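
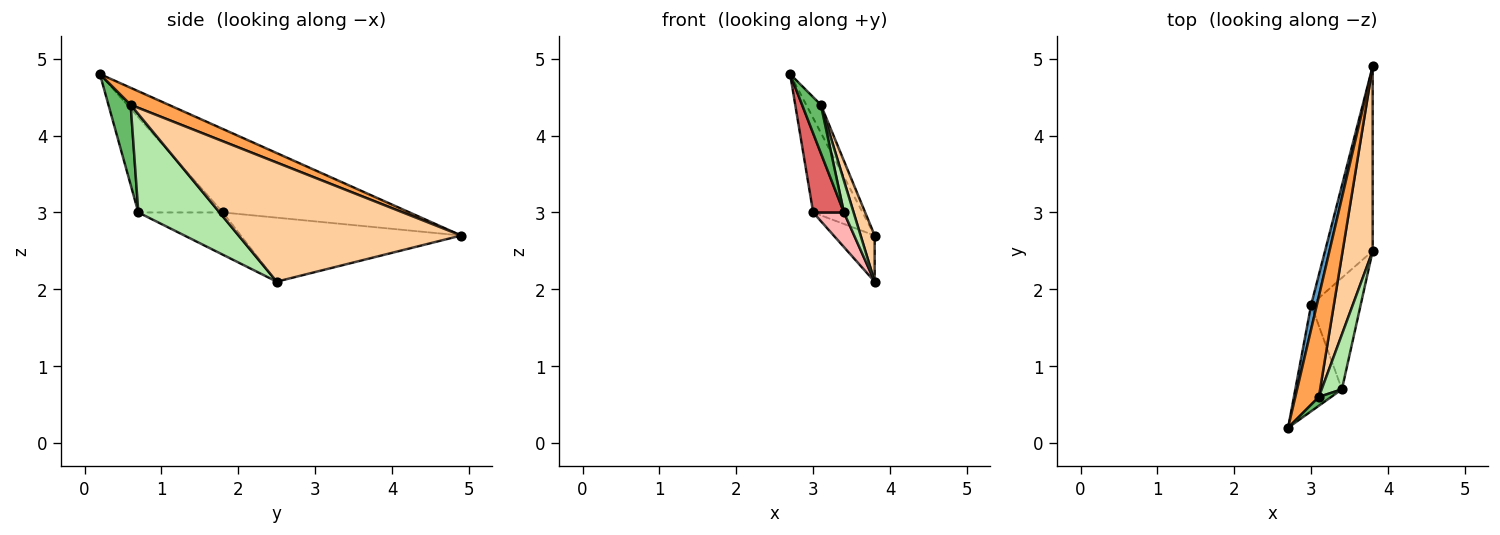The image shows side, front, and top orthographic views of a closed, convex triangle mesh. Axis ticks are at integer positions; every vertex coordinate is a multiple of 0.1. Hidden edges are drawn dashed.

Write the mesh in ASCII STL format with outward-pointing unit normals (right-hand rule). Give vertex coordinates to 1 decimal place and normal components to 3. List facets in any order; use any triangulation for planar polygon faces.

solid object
 facet normal -0.965 0.255 0.066
  outer loop
   vertex 3.0 1.8 3.0
   vertex 2.7 0.2 4.8
   vertex 3.8 4.9 2.7
  endloop
 endfacet
 facet normal -0.793 0.148 -0.590
  outer loop
   vertex 3.0 1.8 3.0
   vertex 3.8 4.9 2.7
   vertex 3.8 2.5 2.1
  endloop
 endfacet
 facet normal 0.571 0.220 0.791
  outer loop
   vertex 3.1 0.6 4.4
   vertex 3.8 4.9 2.7
   vertex 2.7 0.2 4.8
  endloop
 endfacet
 facet normal 0.968 -0.061 0.244
  outer loop
   vertex 3.1 0.6 4.4
   vertex 3.8 2.5 2.1
   vertex 3.8 4.9 2.7
  endloop
 endfacet
 facet normal 0.758 -0.642 0.117
  outer loop
   vertex 3.4 0.7 3.0
   vertex 3.1 0.6 4.4
   vertex 2.7 0.2 4.8
  endloop
 endfacet
 facet normal 0.973 -0.116 0.200
  outer loop
   vertex 3.4 0.7 3.0
   vertex 3.8 2.5 2.1
   vertex 3.1 0.6 4.4
  endloop
 endfacet
 facet normal -0.854 -0.310 -0.418
  outer loop
   vertex 3.4 0.7 3.0
   vertex 2.7 0.2 4.8
   vertex 3.0 1.8 3.0
  endloop
 endfacet
 facet normal -0.632 -0.230 -0.740
  outer loop
   vertex 3.4 0.7 3.0
   vertex 3.0 1.8 3.0
   vertex 3.8 2.5 2.1
  endloop
 endfacet
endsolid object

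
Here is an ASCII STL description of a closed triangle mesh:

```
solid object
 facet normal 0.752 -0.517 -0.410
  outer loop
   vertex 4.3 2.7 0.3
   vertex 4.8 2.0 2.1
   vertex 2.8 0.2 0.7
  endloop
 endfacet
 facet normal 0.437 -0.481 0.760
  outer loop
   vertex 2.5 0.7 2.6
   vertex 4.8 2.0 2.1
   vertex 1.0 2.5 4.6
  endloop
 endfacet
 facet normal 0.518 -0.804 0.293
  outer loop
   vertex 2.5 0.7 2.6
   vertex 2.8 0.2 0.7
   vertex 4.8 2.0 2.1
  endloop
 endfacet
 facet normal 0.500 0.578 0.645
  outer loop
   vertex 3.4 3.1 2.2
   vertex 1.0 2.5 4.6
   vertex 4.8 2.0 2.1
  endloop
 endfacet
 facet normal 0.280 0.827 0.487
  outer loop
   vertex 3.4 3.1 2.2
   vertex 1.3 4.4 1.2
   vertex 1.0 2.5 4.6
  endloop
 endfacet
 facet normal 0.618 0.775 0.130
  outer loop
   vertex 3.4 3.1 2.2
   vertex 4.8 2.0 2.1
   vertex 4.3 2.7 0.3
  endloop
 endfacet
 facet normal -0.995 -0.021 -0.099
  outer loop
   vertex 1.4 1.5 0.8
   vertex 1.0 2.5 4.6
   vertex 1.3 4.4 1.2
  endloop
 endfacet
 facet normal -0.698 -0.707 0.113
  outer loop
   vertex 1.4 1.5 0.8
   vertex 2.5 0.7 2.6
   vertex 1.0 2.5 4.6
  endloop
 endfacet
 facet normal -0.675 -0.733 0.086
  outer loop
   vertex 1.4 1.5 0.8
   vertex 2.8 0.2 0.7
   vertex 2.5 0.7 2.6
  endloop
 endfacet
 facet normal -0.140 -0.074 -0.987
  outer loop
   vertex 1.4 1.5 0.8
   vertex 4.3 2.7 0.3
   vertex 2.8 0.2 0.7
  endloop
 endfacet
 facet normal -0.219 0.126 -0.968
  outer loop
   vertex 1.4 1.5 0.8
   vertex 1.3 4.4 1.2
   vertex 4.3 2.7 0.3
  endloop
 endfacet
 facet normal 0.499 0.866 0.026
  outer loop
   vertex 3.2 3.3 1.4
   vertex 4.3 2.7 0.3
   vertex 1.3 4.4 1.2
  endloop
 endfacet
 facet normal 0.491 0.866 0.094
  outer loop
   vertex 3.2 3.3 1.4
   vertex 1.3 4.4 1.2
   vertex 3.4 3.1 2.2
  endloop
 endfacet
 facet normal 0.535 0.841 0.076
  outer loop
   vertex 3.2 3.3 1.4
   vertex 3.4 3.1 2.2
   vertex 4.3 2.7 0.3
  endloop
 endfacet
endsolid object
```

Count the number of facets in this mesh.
14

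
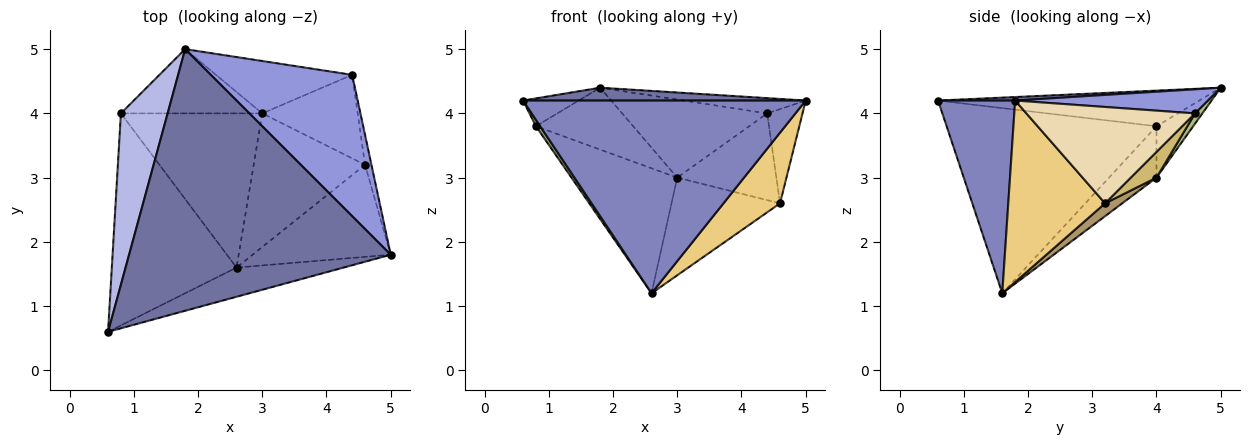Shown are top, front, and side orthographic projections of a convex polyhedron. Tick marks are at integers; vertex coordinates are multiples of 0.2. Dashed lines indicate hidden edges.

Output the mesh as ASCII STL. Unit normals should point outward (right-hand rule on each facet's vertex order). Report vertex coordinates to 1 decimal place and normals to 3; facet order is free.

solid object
 facet normal 0.013 -0.049 0.999
  outer loop
   vertex 1.8 5.0 4.4
   vertex 0.6 0.6 4.2
   vertex 5.0 1.8 4.2
  endloop
 endfacet
 facet normal 0.260 -0.955 -0.145
  outer loop
   vertex 2.6 1.6 1.2
   vertex 5.0 1.8 4.2
   vertex 0.6 0.6 4.2
  endloop
 endfacet
 facet normal 0.167 0.106 0.980
  outer loop
   vertex 4.4 4.6 4.0
   vertex 1.8 5.0 4.4
   vertex 5.0 1.8 4.2
  endloop
 endfacet
 facet normal -0.601 0.128 0.789
  outer loop
   vertex 0.8 4.0 3.8
   vertex 0.6 0.6 4.2
   vertex 1.8 5.0 4.4
  endloop
 endfacet
 facet normal -0.829 -0.017 -0.559
  outer loop
   vertex 0.8 4.0 3.8
   vertex 2.6 1.6 1.2
   vertex 0.6 0.6 4.2
  endloop
 endfacet
 facet normal 0.042 0.830 -0.557
  outer loop
   vertex 3.0 4.0 3.0
   vertex 1.8 5.0 4.4
   vertex 4.4 4.6 4.0
  endloop
 endfacet
 facet normal -0.253 0.671 -0.697
  outer loop
   vertex 3.0 4.0 3.0
   vertex 0.8 4.0 3.8
   vertex 1.8 5.0 4.4
  endloop
 endfacet
 facet normal -0.272 0.606 -0.748
  outer loop
   vertex 3.0 4.0 3.0
   vertex 2.6 1.6 1.2
   vertex 0.8 4.0 3.8
  endloop
 endfacet
 facet normal 0.093 0.587 -0.804
  outer loop
   vertex 4.6 3.2 2.6
   vertex 2.6 1.6 1.2
   vertex 3.0 4.0 3.0
  endloop
 endfacet
 facet normal 0.184 0.708 -0.682
  outer loop
   vertex 4.6 3.2 2.6
   vertex 3.0 4.0 3.0
   vertex 4.4 4.6 4.0
  endloop
 endfacet
 facet normal 0.722 -0.421 -0.549
  outer loop
   vertex 4.6 3.2 2.6
   vertex 5.0 1.8 4.2
   vertex 2.6 1.6 1.2
  endloop
 endfacet
 facet normal 0.977 0.205 -0.065
  outer loop
   vertex 4.6 3.2 2.6
   vertex 4.4 4.6 4.0
   vertex 5.0 1.8 4.2
  endloop
 endfacet
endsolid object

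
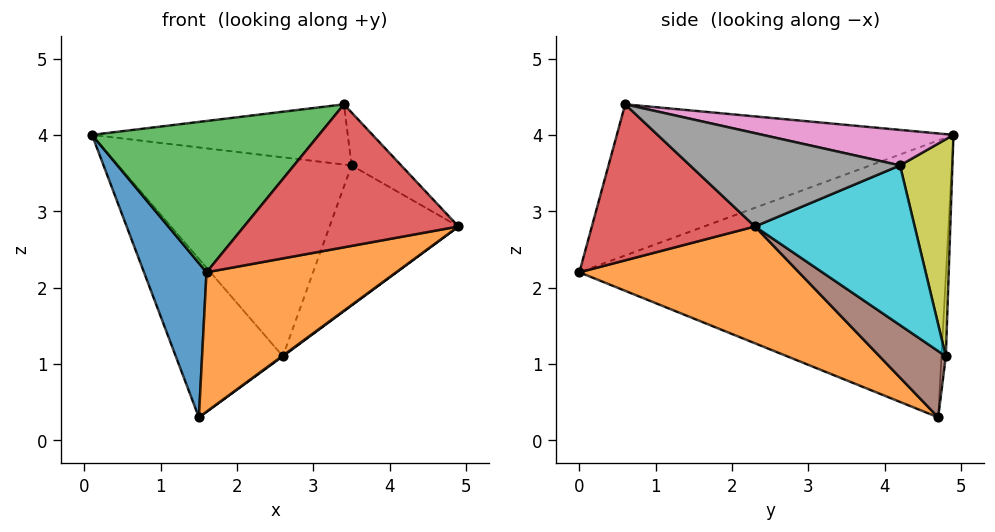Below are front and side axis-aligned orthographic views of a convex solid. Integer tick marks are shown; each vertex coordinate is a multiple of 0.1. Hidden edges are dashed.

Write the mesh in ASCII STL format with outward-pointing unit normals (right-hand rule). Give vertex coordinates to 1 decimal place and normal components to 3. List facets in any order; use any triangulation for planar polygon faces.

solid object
 facet normal -0.926 -0.158 -0.342
  outer loop
   vertex 1.5 4.7 0.3
   vertex 1.6 0.0 2.2
   vertex 0.1 4.9 4.0
  endloop
 endfacet
 facet normal 0.391 -0.338 -0.856
  outer loop
   vertex 1.5 4.7 0.3
   vertex 4.9 2.3 2.8
   vertex 1.6 0.0 2.2
  endloop
 endfacet
 facet normal -0.638 -0.430 0.639
  outer loop
   vertex 3.4 0.6 4.4
   vertex 0.1 4.9 4.0
   vertex 1.6 0.0 2.2
  endloop
 endfacet
 facet normal 0.583 -0.767 -0.268
  outer loop
   vertex 3.4 0.6 4.4
   vertex 1.6 0.0 2.2
   vertex 4.9 2.3 2.8
  endloop
 endfacet
 facet normal -0.040 0.997 -0.069
  outer loop
   vertex 2.6 4.8 1.1
   vertex 1.5 4.7 0.3
   vertex 0.1 4.9 4.0
  endloop
 endfacet
 facet normal 0.589 -0.008 -0.808
  outer loop
   vertex 2.6 4.8 1.1
   vertex 4.9 2.3 2.8
   vertex 1.5 4.7 0.3
  endloop
 endfacet
 facet normal 0.157 0.210 0.965
  outer loop
   vertex 3.5 4.2 3.6
   vertex 0.1 4.9 4.0
   vertex 3.4 0.6 4.4
  endloop
 endfacet
 facet normal 0.636 0.150 0.757
  outer loop
   vertex 3.5 4.2 3.6
   vertex 3.4 0.6 4.4
   vertex 4.9 2.3 2.8
  endloop
 endfacet
 facet normal 0.217 0.964 0.153
  outer loop
   vertex 3.5 4.2 3.6
   vertex 2.6 4.8 1.1
   vertex 0.1 4.9 4.0
  endloop
 endfacet
 facet normal 0.772 0.623 -0.128
  outer loop
   vertex 3.5 4.2 3.6
   vertex 4.9 2.3 2.8
   vertex 2.6 4.8 1.1
  endloop
 endfacet
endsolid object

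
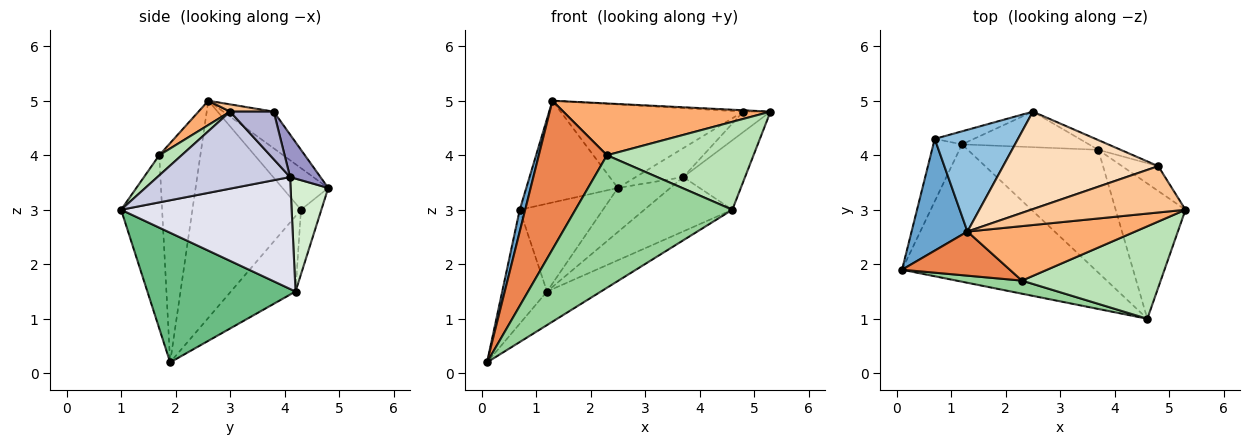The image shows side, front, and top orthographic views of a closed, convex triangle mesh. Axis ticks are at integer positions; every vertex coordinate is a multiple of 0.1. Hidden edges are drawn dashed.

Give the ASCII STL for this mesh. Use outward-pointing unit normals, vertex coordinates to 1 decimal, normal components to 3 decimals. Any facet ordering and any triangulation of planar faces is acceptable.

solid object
 facet normal -0.967 -0.049 0.249
  outer loop
   vertex 0.7 4.3 3.0
   vertex 0.1 1.9 0.2
   vertex 1.3 2.6 5.0
  endloop
 endfacet
 facet normal -0.333 0.667 0.667
  outer loop
   vertex 0.7 4.3 3.0
   vertex 1.3 2.6 5.0
   vertex 2.5 4.8 3.4
  endloop
 endfacet
 facet normal -0.785 0.544 -0.298
  outer loop
   vertex 1.2 4.2 1.5
   vertex 0.1 1.9 0.2
   vertex 0.7 4.3 3.0
  endloop
 endfacet
 facet normal -0.235 0.961 -0.143
  outer loop
   vertex 1.2 4.2 1.5
   vertex 0.7 4.3 3.0
   vertex 2.5 4.8 3.4
  endloop
 endfacet
 facet normal -0.501 -0.830 0.246
  outer loop
   vertex 2.3 1.7 4.0
   vertex 1.3 2.6 5.0
   vertex 0.1 1.9 0.2
  endloop
 endfacet
 facet normal 0.105 -0.685 0.721
  outer loop
   vertex 2.3 1.7 4.0
   vertex 5.3 3.0 4.8
   vertex 1.3 2.6 5.0
  endloop
 endfacet
 facet normal 0.047 0.029 0.998
  outer loop
   vertex 4.8 3.8 4.8
   vertex 1.3 2.6 5.0
   vertex 5.3 3.0 4.8
  endloop
 endfacet
 facet normal -0.177 0.640 0.748
  outer loop
   vertex 4.8 3.8 4.8
   vertex 2.5 4.8 3.4
   vertex 1.3 2.6 5.0
  endloop
 endfacet
 facet normal 0.546 0.199 -0.814
  outer loop
   vertex 4.6 1.0 3.0
   vertex 0.1 1.9 0.2
   vertex 1.2 4.2 1.5
  endloop
 endfacet
 facet normal -0.252 -0.963 0.095
  outer loop
   vertex 4.6 1.0 3.0
   vertex 2.3 1.7 4.0
   vertex 0.1 1.9 0.2
  endloop
 endfacet
 facet normal 0.105 -0.685 0.721
  outer loop
   vertex 4.6 1.0 3.0
   vertex 5.3 3.0 4.8
   vertex 2.3 1.7 4.0
  endloop
 endfacet
 facet normal 0.488 0.679 -0.548
  outer loop
   vertex 3.7 4.1 3.6
   vertex 1.2 4.2 1.5
   vertex 2.5 4.8 3.4
  endloop
 endfacet
 facet normal 0.518 0.811 -0.272
  outer loop
   vertex 3.7 4.1 3.6
   vertex 2.5 4.8 3.4
   vertex 4.8 3.8 4.8
  endloop
 endfacet
 facet normal 0.713 0.445 -0.542
  outer loop
   vertex 3.7 4.1 3.6
   vertex 4.8 3.8 4.8
   vertex 5.3 3.0 4.8
  endloop
 endfacet
 facet normal 0.700 0.326 -0.635
  outer loop
   vertex 3.7 4.1 3.6
   vertex 5.3 3.0 4.8
   vertex 4.6 1.0 3.0
  endloop
 endfacet
 facet normal 0.617 0.318 -0.720
  outer loop
   vertex 3.7 4.1 3.6
   vertex 4.6 1.0 3.0
   vertex 1.2 4.2 1.5
  endloop
 endfacet
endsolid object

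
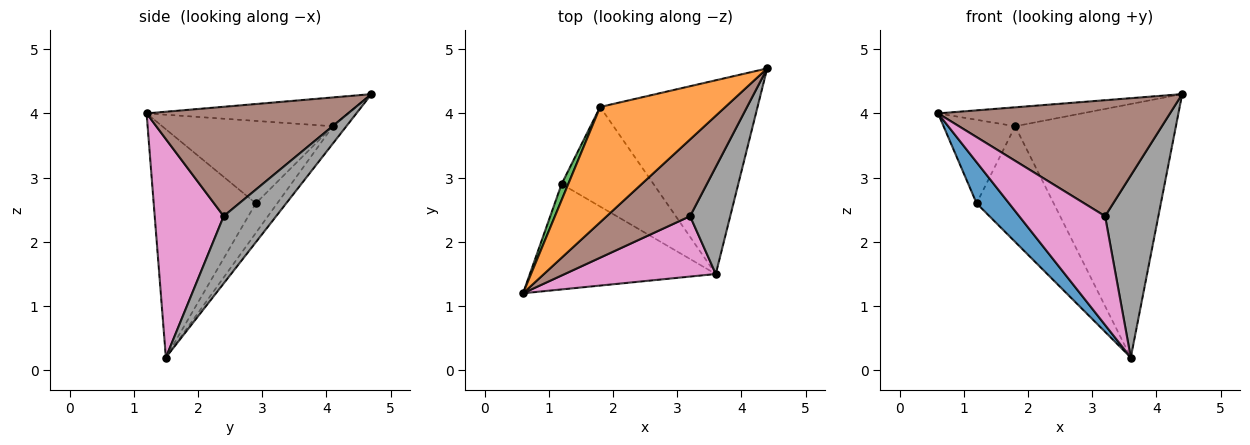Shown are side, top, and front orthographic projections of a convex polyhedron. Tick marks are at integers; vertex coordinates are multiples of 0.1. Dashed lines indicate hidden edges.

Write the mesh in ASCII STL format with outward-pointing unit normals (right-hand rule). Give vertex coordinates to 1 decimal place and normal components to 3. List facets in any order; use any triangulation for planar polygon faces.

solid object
 facet normal -0.753 -0.239 -0.613
  outer loop
   vertex 1.2 2.9 2.6
   vertex 3.6 1.5 0.2
   vertex 0.6 1.2 4.0
  endloop
 endfacet
 facet normal -0.222 0.158 0.962
  outer loop
   vertex 1.8 4.1 3.8
   vertex 0.6 1.2 4.0
   vertex 4.4 4.7 4.3
  endloop
 endfacet
 facet normal -0.920 0.386 0.074
  outer loop
   vertex 1.8 4.1 3.8
   vertex 1.2 2.9 2.6
   vertex 0.6 1.2 4.0
  endloop
 endfacet
 facet normal -0.066 0.793 -0.606
  outer loop
   vertex 1.8 4.1 3.8
   vertex 4.4 4.7 4.3
   vertex 3.6 1.5 0.2
  endloop
 endfacet
 facet normal -0.206 0.742 -0.639
  outer loop
   vertex 1.8 4.1 3.8
   vertex 3.6 1.5 0.2
   vertex 1.2 2.9 2.6
  endloop
 endfacet
 facet normal 0.587 -0.675 0.447
  outer loop
   vertex 3.2 2.4 2.4
   vertex 4.4 4.7 4.3
   vertex 0.6 1.2 4.0
  endloop
 endfacet
 facet normal 0.575 -0.716 0.397
  outer loop
   vertex 3.2 2.4 2.4
   vertex 0.6 1.2 4.0
   vertex 3.6 1.5 0.2
  endloop
 endfacet
 facet normal 0.647 -0.657 0.386
  outer loop
   vertex 3.2 2.4 2.4
   vertex 3.6 1.5 0.2
   vertex 4.4 4.7 4.3
  endloop
 endfacet
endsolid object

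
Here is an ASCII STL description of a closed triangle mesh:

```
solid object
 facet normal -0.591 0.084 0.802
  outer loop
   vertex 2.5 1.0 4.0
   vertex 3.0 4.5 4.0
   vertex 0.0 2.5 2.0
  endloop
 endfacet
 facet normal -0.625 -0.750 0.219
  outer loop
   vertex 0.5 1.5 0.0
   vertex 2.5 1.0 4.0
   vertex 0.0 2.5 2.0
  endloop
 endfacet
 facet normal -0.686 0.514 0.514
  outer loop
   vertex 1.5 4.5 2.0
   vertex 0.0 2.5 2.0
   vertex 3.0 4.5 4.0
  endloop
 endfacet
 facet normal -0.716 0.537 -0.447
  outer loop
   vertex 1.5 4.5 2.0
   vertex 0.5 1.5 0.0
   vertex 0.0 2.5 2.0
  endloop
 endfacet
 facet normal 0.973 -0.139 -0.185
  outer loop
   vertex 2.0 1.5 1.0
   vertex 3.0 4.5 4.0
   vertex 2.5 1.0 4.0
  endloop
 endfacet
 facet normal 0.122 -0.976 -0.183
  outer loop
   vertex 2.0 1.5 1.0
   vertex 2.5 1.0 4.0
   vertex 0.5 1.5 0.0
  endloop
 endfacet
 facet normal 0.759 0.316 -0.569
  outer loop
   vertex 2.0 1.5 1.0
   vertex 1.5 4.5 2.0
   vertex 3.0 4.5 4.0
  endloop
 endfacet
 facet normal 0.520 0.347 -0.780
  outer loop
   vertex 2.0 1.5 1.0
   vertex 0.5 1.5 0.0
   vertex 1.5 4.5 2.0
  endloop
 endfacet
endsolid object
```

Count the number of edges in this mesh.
12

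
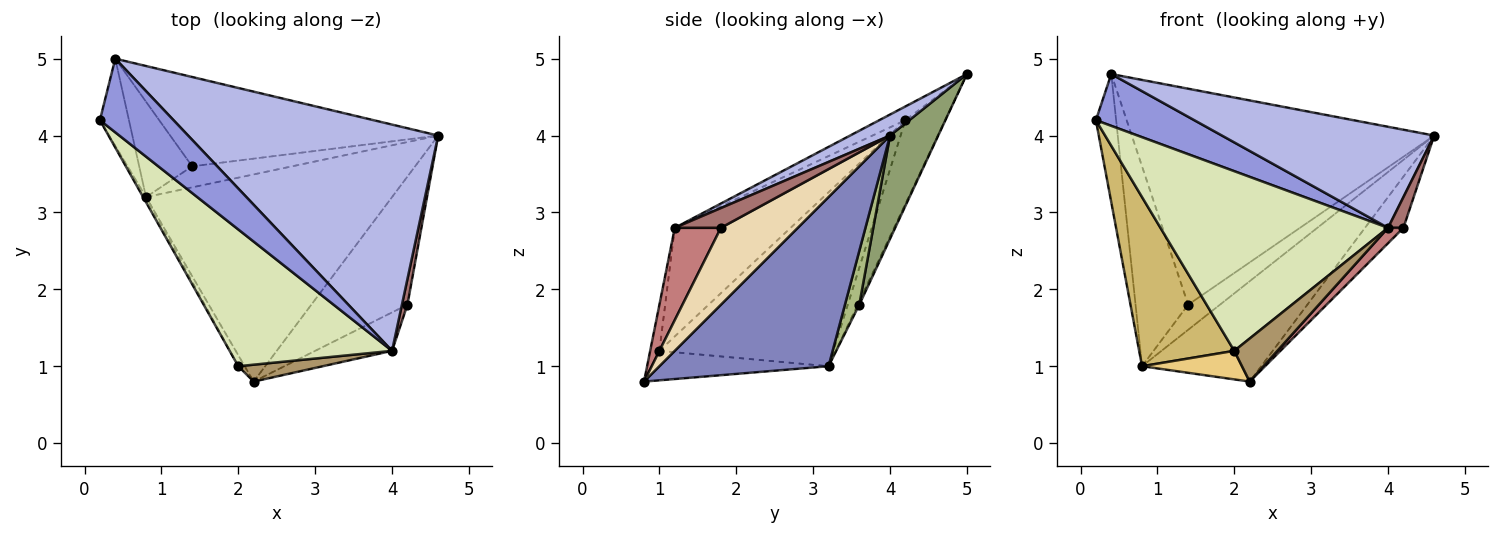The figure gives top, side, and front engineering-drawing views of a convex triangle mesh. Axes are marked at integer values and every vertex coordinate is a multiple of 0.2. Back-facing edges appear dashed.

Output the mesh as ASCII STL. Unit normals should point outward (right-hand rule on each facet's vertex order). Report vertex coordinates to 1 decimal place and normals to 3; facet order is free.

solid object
 facet normal -0.851 0.434 -0.295
  outer loop
   vertex 0.8 3.2 1.0
   vertex 0.2 4.2 4.2
   vertex 0.4 5.0 4.8
  endloop
 endfacet
 facet normal 0.526 0.371 -0.765
  outer loop
   vertex 0.8 3.2 1.0
   vertex 4.6 4.0 4.0
   vertex 2.2 0.8 0.8
  endloop
 endfacet
 facet normal -0.151 -0.569 0.809
  outer loop
   vertex 4.0 1.2 2.8
   vertex 0.4 5.0 4.8
   vertex 0.2 4.2 4.2
  endloop
 endfacet
 facet normal 0.077 -0.407 0.910
  outer loop
   vertex 4.0 1.2 2.8
   vertex 4.6 4.0 4.0
   vertex 0.4 5.0 4.8
  endloop
 endfacet
 facet normal 0.146 0.914 -0.378
  outer loop
   vertex 1.4 3.6 1.8
   vertex 0.4 5.0 4.8
   vertex 4.6 4.0 4.0
  endloop
 endfacet
 facet normal 0.327 0.724 -0.607
  outer loop
   vertex 1.4 3.6 1.8
   vertex 4.6 4.0 4.0
   vertex 0.8 3.2 1.0
  endloop
 endfacet
 facet normal -0.028 0.902 -0.430
  outer loop
   vertex 1.4 3.6 1.8
   vertex 0.8 3.2 1.0
   vertex 0.4 5.0 4.8
  endloop
 endfacet
 facet normal -0.375 -0.737 0.561
  outer loop
   vertex 2.0 1.0 1.2
   vertex 4.0 1.2 2.8
   vertex 0.2 4.2 4.2
  endloop
 endfacet
 facet normal -0.196 -0.913 0.359
  outer loop
   vertex 2.0 1.0 1.2
   vertex 2.2 0.8 0.8
   vertex 4.0 1.2 2.8
  endloop
 endfacet
 facet normal -0.877 -0.480 -0.015
  outer loop
   vertex 2.0 1.0 1.2
   vertex 0.2 4.2 4.2
   vertex 0.8 3.2 1.0
  endloop
 endfacet
 facet normal -0.855 -0.483 -0.186
  outer loop
   vertex 2.0 1.0 1.2
   vertex 0.8 3.2 1.0
   vertex 2.2 0.8 0.8
  endloop
 endfacet
 facet normal 0.596 0.298 -0.745
  outer loop
   vertex 4.2 1.8 2.8
   vertex 2.2 0.8 0.8
   vertex 4.6 4.0 4.0
  endloop
 endfacet
 facet normal 0.917 -0.306 0.255
  outer loop
   vertex 4.2 1.8 2.8
   vertex 4.6 4.0 4.0
   vertex 4.0 1.2 2.8
  endloop
 endfacet
 facet normal 0.744 -0.248 -0.620
  outer loop
   vertex 4.2 1.8 2.8
   vertex 4.0 1.2 2.8
   vertex 2.2 0.8 0.8
  endloop
 endfacet
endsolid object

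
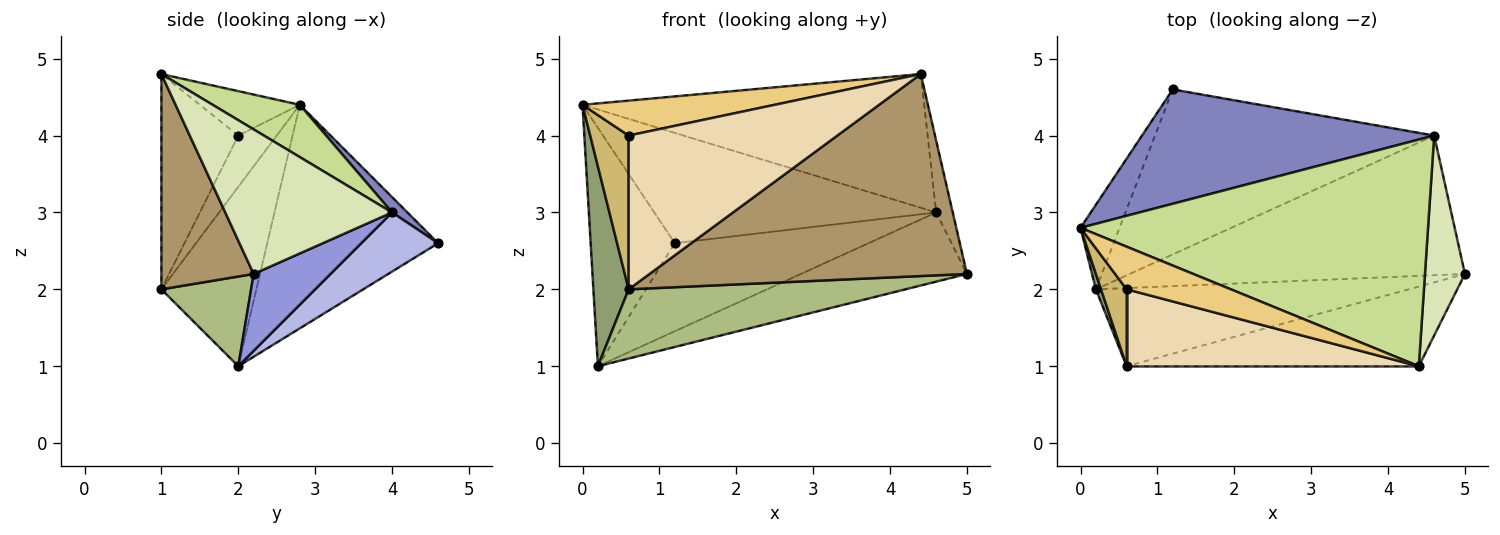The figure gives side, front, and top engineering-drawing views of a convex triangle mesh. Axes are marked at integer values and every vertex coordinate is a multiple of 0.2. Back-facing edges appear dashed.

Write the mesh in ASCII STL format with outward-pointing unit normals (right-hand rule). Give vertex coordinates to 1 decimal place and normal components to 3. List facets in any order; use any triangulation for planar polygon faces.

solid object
 facet normal -0.886 0.436 -0.155
  outer loop
   vertex 0.2 2.0 1.0
   vertex 0.0 2.8 4.4
   vertex 1.2 4.6 2.6
  endloop
 endfacet
 facet normal 0.038 0.694 0.719
  outer loop
   vertex 4.6 4.0 3.0
   vertex 1.2 4.6 2.6
   vertex 0.0 2.8 4.4
  endloop
 endfacet
 facet normal 0.201 0.435 -0.878
  outer loop
   vertex 4.6 4.0 3.0
   vertex 5.0 2.2 2.2
   vertex 0.2 2.0 1.0
  endloop
 endfacet
 facet normal 0.184 0.463 -0.867
  outer loop
   vertex 4.6 4.0 3.0
   vertex 0.2 2.0 1.0
   vertex 1.2 4.6 2.6
  endloop
 endfacet
 facet normal -0.937 -0.348 0.027
  outer loop
   vertex 0.6 1.0 2.0
   vertex 0.0 2.8 4.4
   vertex 0.2 2.0 1.0
  endloop
 endfacet
 facet normal 0.210 -0.648 -0.732
  outer loop
   vertex 0.6 1.0 2.0
   vertex 0.2 2.0 1.0
   vertex 5.0 2.2 2.2
  endloop
 endfacet
 facet normal 0.128 0.504 0.854
  outer loop
   vertex 4.4 1.0 4.8
   vertex 4.6 4.0 3.0
   vertex 0.0 2.8 4.4
  endloop
 endfacet
 facet normal 0.959 0.095 0.265
  outer loop
   vertex 4.4 1.0 4.8
   vertex 5.0 2.2 2.2
   vertex 4.6 4.0 3.0
  endloop
 endfacet
 facet normal 0.261 -0.898 -0.354
  outer loop
   vertex 4.4 1.0 4.8
   vertex 0.6 1.0 2.0
   vertex 5.0 2.2 2.2
  endloop
 endfacet
 facet normal -0.667 -0.667 0.333
  outer loop
   vertex 0.6 2.0 4.0
   vertex 0.0 2.8 4.4
   vertex 0.6 1.0 2.0
  endloop
 endfacet
 facet normal -0.313 -0.602 0.735
  outer loop
   vertex 0.6 2.0 4.0
   vertex 4.4 1.0 4.8
   vertex 0.0 2.8 4.4
  endloop
 endfacet
 facet normal -0.313 -0.849 0.425
  outer loop
   vertex 0.6 2.0 4.0
   vertex 0.6 1.0 2.0
   vertex 4.4 1.0 4.8
  endloop
 endfacet
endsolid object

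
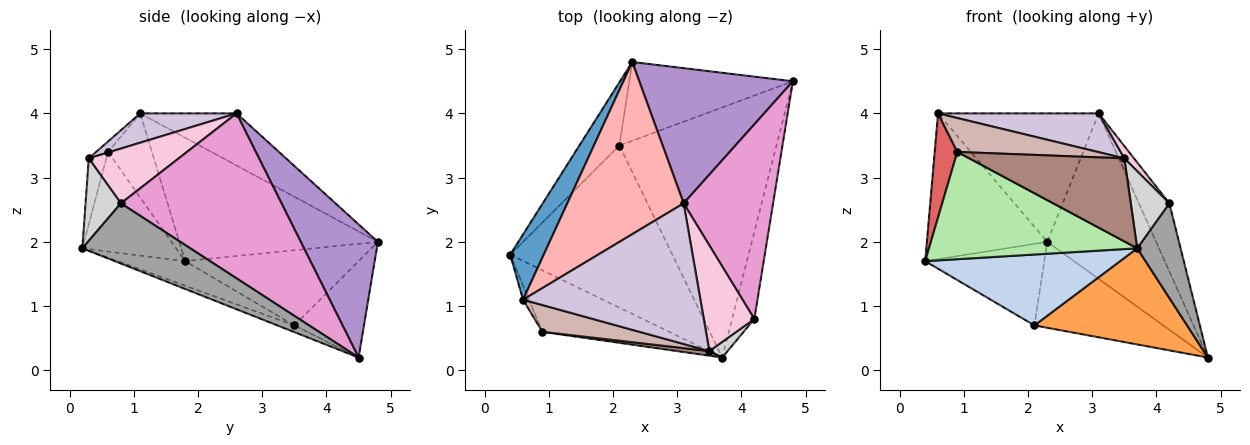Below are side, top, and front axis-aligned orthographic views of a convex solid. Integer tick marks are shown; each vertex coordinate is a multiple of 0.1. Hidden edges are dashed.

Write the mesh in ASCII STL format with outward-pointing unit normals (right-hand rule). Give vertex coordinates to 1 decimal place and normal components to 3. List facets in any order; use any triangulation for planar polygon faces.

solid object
 facet normal -0.833 0.505 0.226
  outer loop
   vertex 2.3 4.8 2.0
   vertex 0.4 1.8 1.7
   vertex 0.6 1.1 4.0
  endloop
 endfacet
 facet normal -0.137 -0.397 -0.908
  outer loop
   vertex 2.1 3.5 0.7
   vertex 3.7 0.2 1.9
   vertex 0.4 1.8 1.7
  endloop
 endfacet
 facet normal -0.040 -0.359 -0.933
  outer loop
   vertex 2.1 3.5 0.7
   vertex 4.8 4.5 0.2
   vertex 3.7 0.2 1.9
  endloop
 endfacet
 facet normal -0.755 0.518 -0.402
  outer loop
   vertex 2.1 3.5 0.7
   vertex 0.4 1.8 1.7
   vertex 2.3 4.8 2.0
  endloop
 endfacet
 facet normal -0.370 0.685 -0.628
  outer loop
   vertex 2.1 3.5 0.7
   vertex 2.3 4.8 2.0
   vertex 4.8 4.5 0.2
  endloop
 endfacet
 facet normal -0.364 -0.808 -0.463
  outer loop
   vertex 0.9 0.6 3.4
   vertex 0.4 1.8 1.7
   vertex 3.7 0.2 1.9
  endloop
 endfacet
 facet normal -0.887 -0.458 -0.062
  outer loop
   vertex 0.9 0.6 3.4
   vertex 0.6 1.1 4.0
   vertex 0.4 1.8 1.7
  endloop
 endfacet
 facet normal -0.338 0.563 0.754
  outer loop
   vertex 3.1 2.6 4.0
   vertex 2.3 4.8 2.0
   vertex 0.6 1.1 4.0
  endloop
 endfacet
 facet normal 0.481 0.679 0.555
  outer loop
   vertex 3.1 2.6 4.0
   vertex 4.8 4.5 0.2
   vertex 2.3 4.8 2.0
  endloop
 endfacet
 facet normal 0.157 -0.262 0.952
  outer loop
   vertex 3.5 0.3 3.3
   vertex 3.1 2.6 4.0
   vertex 0.6 1.1 4.0
  endloop
 endfacet
 facet normal -0.112 -0.992 0.055
  outer loop
   vertex 3.5 0.3 3.3
   vertex 0.9 0.6 3.4
   vertex 3.7 0.2 1.9
  endloop
 endfacet
 facet normal -0.066 -0.783 0.619
  outer loop
   vertex 3.5 0.3 3.3
   vertex 0.6 1.1 4.0
   vertex 0.9 0.6 3.4
  endloop
 endfacet
 facet normal 0.867 0.164 0.470
  outer loop
   vertex 4.2 0.8 2.6
   vertex 4.8 4.5 0.2
   vertex 3.1 2.6 4.0
  endloop
 endfacet
 facet normal 0.732 -0.078 0.676
  outer loop
   vertex 4.2 0.8 2.6
   vertex 3.1 2.6 4.0
   vertex 3.5 0.3 3.3
  endloop
 endfacet
 facet normal 0.878 -0.353 -0.324
  outer loop
   vertex 4.2 0.8 2.6
   vertex 3.7 0.2 1.9
   vertex 4.8 4.5 0.2
  endloop
 endfacet
 facet normal 0.668 -0.729 0.148
  outer loop
   vertex 4.2 0.8 2.6
   vertex 3.5 0.3 3.3
   vertex 3.7 0.2 1.9
  endloop
 endfacet
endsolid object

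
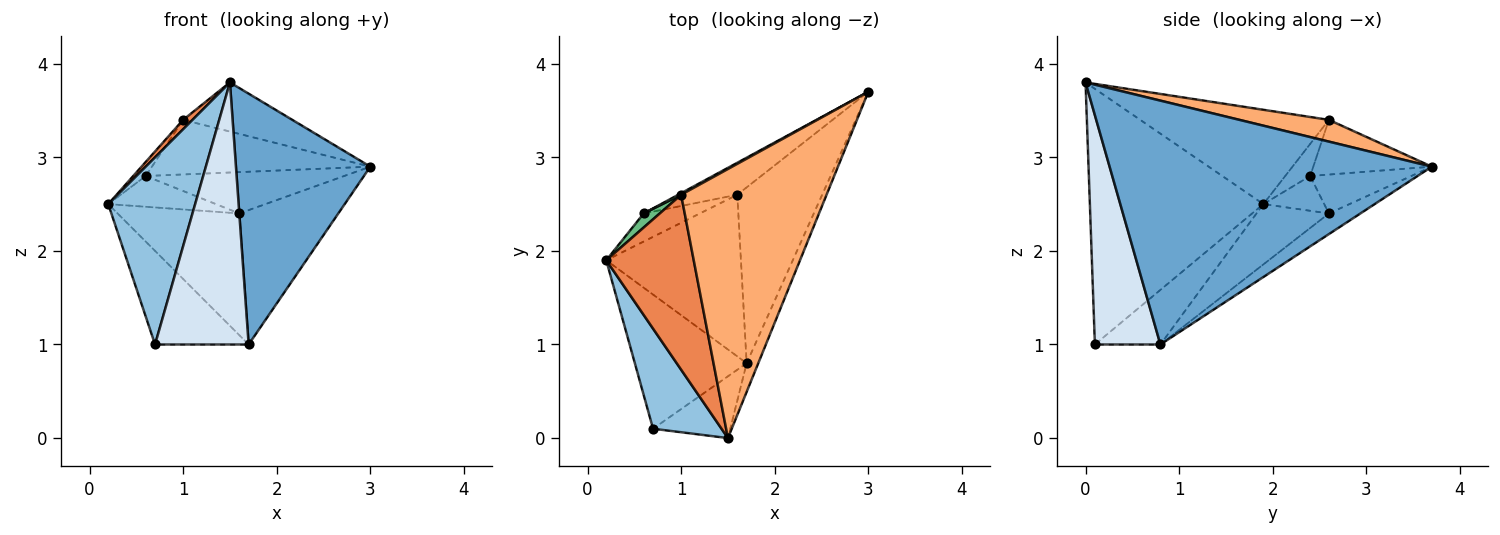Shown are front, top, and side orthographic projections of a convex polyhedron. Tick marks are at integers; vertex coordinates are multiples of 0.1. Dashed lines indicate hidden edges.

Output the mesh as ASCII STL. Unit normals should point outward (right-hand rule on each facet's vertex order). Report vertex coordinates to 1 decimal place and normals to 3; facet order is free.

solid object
 facet normal 0.922 -0.385 -0.044
  outer loop
   vertex 1.7 0.8 1.0
   vertex 3.0 3.7 2.9
   vertex 1.5 0.0 3.8
  endloop
 endfacet
 facet normal -0.870 -0.436 0.233
  outer loop
   vertex 0.7 0.1 1.0
   vertex 1.5 0.0 3.8
   vertex 0.2 1.9 2.5
  endloop
 endfacet
 facet normal -0.372 0.531 -0.761
  outer loop
   vertex 0.7 0.1 1.0
   vertex 0.2 1.9 2.5
   vertex 1.7 0.8 1.0
  endloop
 endfacet
 facet normal 0.563 -0.804 -0.190
  outer loop
   vertex 0.7 0.1 1.0
   vertex 1.7 0.8 1.0
   vertex 1.5 0.0 3.8
  endloop
 endfacet
 facet normal -0.733 -0.036 0.680
  outer loop
   vertex 1.0 2.6 3.4
   vertex 0.2 1.9 2.5
   vertex 1.5 0.0 3.8
  endloop
 endfacet
 facet normal 0.146 0.178 0.973
  outer loop
   vertex 1.0 2.6 3.4
   vertex 1.5 0.0 3.8
   vertex 3.0 3.7 2.9
  endloop
 endfacet
 facet normal -0.337 0.566 -0.752
  outer loop
   vertex 1.6 2.6 2.4
   vertex 1.7 0.8 1.0
   vertex 0.2 1.9 2.5
  endloop
 endfacet
 facet normal -0.190 0.596 -0.780
  outer loop
   vertex 1.6 2.6 2.4
   vertex 3.0 3.7 2.9
   vertex 1.7 0.8 1.0
  endloop
 endfacet
 facet normal -0.816 0.408 0.408
  outer loop
   vertex 0.6 2.4 2.8
   vertex 0.2 1.9 2.5
   vertex 1.0 2.6 3.4
  endloop
 endfacet
 facet normal -0.477 0.879 0.025
  outer loop
   vertex 0.6 2.4 2.8
   vertex 1.0 2.6 3.4
   vertex 3.0 3.7 2.9
  endloop
 endfacet
 facet normal -0.385 0.682 -0.622
  outer loop
   vertex 0.6 2.4 2.8
   vertex 1.6 2.6 2.4
   vertex 0.2 1.9 2.5
  endloop
 endfacet
 facet normal -0.374 0.734 -0.568
  outer loop
   vertex 0.6 2.4 2.8
   vertex 3.0 3.7 2.9
   vertex 1.6 2.6 2.4
  endloop
 endfacet
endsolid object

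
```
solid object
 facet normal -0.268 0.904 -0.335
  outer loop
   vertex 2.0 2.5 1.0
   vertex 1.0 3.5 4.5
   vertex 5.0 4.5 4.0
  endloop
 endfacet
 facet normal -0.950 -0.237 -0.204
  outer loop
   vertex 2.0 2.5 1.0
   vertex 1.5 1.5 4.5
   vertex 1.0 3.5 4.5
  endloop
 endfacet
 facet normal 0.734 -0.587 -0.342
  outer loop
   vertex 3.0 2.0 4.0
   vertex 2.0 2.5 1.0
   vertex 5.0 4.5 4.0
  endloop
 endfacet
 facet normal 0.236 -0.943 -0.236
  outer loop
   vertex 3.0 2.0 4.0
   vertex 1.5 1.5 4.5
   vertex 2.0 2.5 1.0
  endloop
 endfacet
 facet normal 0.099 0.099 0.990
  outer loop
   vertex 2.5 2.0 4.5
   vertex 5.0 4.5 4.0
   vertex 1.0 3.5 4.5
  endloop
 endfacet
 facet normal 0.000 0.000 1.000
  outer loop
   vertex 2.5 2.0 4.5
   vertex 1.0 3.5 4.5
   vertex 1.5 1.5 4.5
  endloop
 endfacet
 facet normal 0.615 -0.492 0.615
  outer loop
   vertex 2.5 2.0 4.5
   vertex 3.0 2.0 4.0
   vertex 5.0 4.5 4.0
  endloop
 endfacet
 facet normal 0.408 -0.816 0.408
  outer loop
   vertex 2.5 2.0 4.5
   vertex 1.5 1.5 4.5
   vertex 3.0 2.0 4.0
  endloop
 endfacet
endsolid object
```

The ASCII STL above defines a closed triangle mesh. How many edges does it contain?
12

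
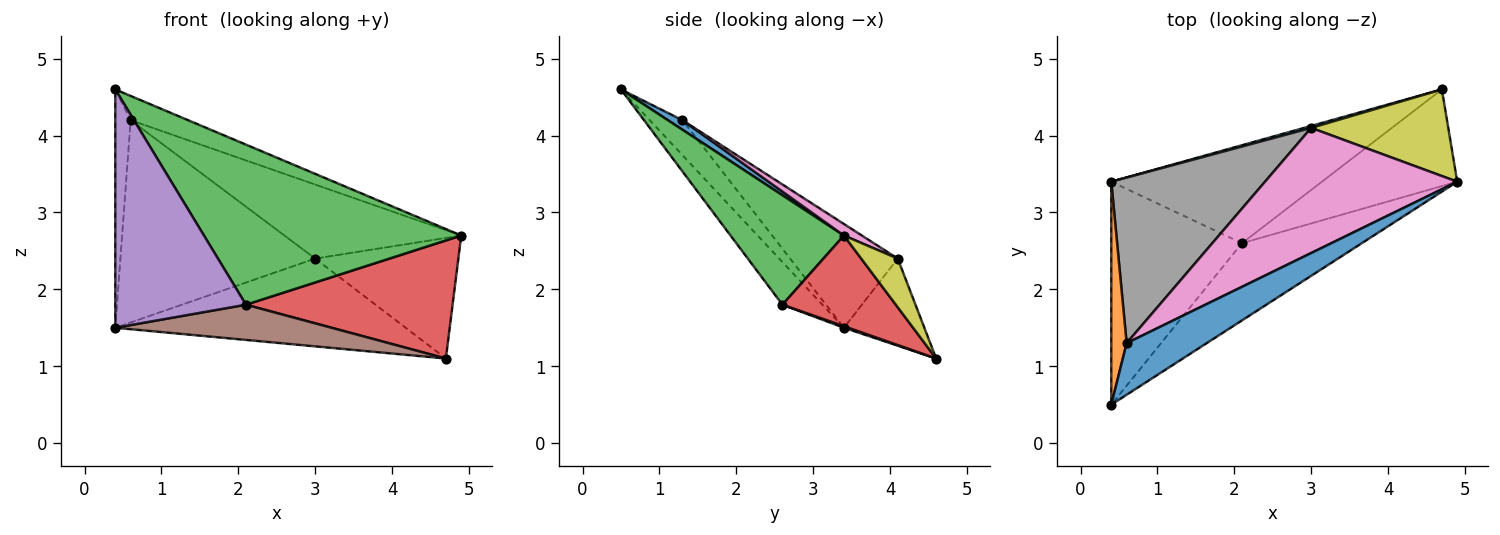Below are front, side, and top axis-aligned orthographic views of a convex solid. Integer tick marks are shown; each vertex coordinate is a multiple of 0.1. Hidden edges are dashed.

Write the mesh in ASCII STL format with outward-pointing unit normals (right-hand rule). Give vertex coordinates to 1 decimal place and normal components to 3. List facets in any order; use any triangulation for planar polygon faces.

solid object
 facet normal 0.107 0.423 0.900
  outer loop
   vertex 0.6 1.3 4.2
   vertex 0.4 0.5 4.6
   vertex 4.9 3.4 2.7
  endloop
 endfacet
 facet normal -0.841 0.395 0.370
  outer loop
   vertex 0.4 3.4 1.5
   vertex 0.4 0.5 4.6
   vertex 0.6 1.3 4.2
  endloop
 endfacet
 facet normal 0.369 -0.837 -0.404
  outer loop
   vertex 2.1 2.6 1.8
   vertex 4.9 3.4 2.7
   vertex 0.4 0.5 4.6
  endloop
 endfacet
 facet normal 0.391 -0.712 -0.583
  outer loop
   vertex 2.1 2.6 1.8
   vertex 4.7 4.6 1.1
   vertex 4.9 3.4 2.7
  endloop
 endfacet
 facet normal -0.218 -0.713 -0.667
  outer loop
   vertex 2.1 2.6 1.8
   vertex 0.4 0.5 4.6
   vertex 0.4 3.4 1.5
  endloop
 endfacet
 facet normal 0.007 -0.338 -0.941
  outer loop
   vertex 2.1 2.6 1.8
   vertex 0.4 3.4 1.5
   vertex 4.7 4.6 1.1
  endloop
 endfacet
 facet normal 0.052 0.508 0.860
  outer loop
   vertex 3.0 4.1 2.4
   vertex 0.6 1.3 4.2
   vertex 4.9 3.4 2.7
  endloop
 endfacet
 facet normal -0.393 0.711 0.582
  outer loop
   vertex 3.0 4.1 2.4
   vertex 0.4 3.4 1.5
   vertex 0.6 1.3 4.2
  endloop
 endfacet
 facet normal 0.203 0.795 0.571
  outer loop
   vertex 3.0 4.1 2.4
   vertex 4.9 3.4 2.7
   vertex 4.7 4.6 1.1
  endloop
 endfacet
 facet normal -0.267 0.963 0.022
  outer loop
   vertex 3.0 4.1 2.4
   vertex 4.7 4.6 1.1
   vertex 0.4 3.4 1.5
  endloop
 endfacet
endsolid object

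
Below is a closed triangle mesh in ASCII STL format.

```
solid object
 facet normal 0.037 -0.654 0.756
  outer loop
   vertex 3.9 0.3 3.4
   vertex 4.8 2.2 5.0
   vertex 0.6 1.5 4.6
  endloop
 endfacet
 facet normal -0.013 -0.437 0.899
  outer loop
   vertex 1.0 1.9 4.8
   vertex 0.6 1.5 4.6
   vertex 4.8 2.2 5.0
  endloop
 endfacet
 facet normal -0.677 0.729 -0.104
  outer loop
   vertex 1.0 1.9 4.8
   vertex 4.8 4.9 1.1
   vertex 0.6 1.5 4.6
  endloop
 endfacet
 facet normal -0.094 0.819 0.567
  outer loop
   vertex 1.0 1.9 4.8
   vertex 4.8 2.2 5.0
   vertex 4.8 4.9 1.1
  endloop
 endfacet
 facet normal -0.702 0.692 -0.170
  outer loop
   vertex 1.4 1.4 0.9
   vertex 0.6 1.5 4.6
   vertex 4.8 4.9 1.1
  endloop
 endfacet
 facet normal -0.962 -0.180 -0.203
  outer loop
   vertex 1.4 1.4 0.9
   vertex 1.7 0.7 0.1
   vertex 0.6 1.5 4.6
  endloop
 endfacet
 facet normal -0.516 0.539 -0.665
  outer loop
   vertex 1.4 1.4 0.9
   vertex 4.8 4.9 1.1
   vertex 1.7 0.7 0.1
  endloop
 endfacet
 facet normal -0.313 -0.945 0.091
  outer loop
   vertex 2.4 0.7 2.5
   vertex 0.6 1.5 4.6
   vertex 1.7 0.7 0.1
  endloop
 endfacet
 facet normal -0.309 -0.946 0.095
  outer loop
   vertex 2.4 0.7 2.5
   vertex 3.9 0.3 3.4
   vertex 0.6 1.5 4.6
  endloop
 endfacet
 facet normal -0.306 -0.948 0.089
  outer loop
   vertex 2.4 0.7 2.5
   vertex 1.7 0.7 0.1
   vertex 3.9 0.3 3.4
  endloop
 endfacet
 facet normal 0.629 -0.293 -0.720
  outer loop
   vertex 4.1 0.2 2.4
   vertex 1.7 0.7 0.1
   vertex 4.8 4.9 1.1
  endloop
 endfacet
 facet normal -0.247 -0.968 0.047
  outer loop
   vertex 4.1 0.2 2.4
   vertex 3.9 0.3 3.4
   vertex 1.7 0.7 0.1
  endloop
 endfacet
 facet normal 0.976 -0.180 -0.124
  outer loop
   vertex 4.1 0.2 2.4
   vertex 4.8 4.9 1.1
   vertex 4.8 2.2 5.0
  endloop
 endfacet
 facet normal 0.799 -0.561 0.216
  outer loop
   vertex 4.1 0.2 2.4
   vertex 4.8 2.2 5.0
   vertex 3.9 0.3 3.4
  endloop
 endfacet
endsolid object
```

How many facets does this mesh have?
14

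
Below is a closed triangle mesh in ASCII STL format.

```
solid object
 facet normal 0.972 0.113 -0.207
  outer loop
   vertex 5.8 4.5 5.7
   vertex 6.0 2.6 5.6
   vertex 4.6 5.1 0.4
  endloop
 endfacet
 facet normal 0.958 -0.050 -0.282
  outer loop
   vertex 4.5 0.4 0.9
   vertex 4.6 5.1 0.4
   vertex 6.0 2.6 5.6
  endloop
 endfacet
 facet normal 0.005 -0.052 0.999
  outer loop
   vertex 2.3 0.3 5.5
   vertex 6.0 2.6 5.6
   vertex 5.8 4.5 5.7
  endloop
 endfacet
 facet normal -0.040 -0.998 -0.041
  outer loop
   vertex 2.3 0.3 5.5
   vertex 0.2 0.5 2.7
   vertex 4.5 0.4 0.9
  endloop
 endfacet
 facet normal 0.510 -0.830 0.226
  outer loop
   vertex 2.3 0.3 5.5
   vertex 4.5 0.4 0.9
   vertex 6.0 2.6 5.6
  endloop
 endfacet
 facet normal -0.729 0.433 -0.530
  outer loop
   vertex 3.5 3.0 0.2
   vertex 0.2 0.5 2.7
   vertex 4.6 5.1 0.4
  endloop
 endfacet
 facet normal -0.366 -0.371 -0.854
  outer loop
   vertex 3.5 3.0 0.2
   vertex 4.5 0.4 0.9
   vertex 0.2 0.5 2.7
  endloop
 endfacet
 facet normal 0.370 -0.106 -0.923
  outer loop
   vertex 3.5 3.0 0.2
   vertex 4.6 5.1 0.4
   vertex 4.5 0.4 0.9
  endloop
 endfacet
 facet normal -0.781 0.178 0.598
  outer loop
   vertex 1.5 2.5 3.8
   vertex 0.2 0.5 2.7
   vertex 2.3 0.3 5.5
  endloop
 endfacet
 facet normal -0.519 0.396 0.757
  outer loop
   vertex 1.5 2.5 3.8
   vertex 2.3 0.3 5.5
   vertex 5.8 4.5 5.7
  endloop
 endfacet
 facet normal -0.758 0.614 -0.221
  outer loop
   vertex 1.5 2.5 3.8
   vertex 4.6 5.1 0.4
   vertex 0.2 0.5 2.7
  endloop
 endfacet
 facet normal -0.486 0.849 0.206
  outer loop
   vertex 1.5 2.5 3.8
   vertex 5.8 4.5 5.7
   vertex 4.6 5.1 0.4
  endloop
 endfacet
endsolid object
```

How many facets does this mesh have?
12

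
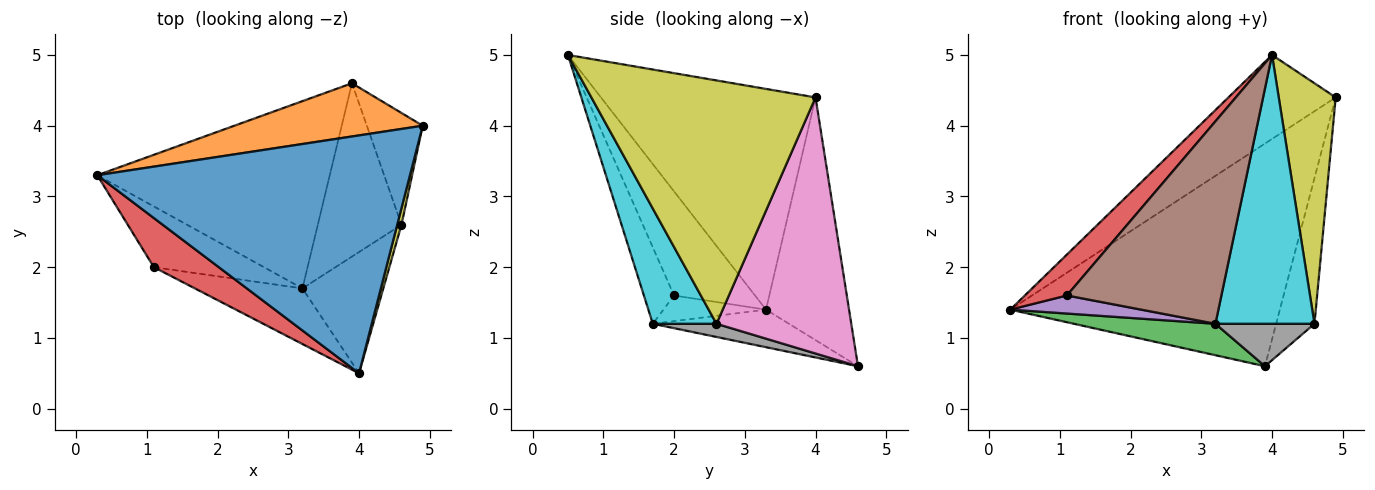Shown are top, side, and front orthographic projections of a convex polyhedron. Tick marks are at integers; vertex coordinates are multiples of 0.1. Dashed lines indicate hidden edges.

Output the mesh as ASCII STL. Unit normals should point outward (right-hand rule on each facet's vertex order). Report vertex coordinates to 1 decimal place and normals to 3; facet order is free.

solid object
 facet normal -0.554 0.277 0.785
  outer loop
   vertex 4.0 0.5 5.0
   vertex 4.9 4.0 4.4
   vertex 0.3 3.3 1.4
  endloop
 endfacet
 facet normal -0.287 0.932 0.223
  outer loop
   vertex 3.9 4.6 0.6
   vertex 0.3 3.3 1.4
   vertex 4.9 4.0 4.4
  endloop
 endfacet
 facet normal -0.157 -0.164 -0.974
  outer loop
   vertex 3.2 1.7 1.2
   vertex 0.3 3.3 1.4
   vertex 3.9 4.6 0.6
  endloop
 endfacet
 facet normal -0.776 -0.403 0.484
  outer loop
   vertex 1.1 2.0 1.6
   vertex 4.0 0.5 5.0
   vertex 0.3 3.3 1.4
  endloop
 endfacet
 facet normal -0.218 -0.278 -0.936
  outer loop
   vertex 1.1 2.0 1.6
   vertex 0.3 3.3 1.4
   vertex 3.2 1.7 1.2
  endloop
 endfacet
 facet normal -0.185 -0.948 -0.260
  outer loop
   vertex 1.1 2.0 1.6
   vertex 3.2 1.7 1.2
   vertex 4.0 0.5 5.0
  endloop
 endfacet
 facet normal 0.941 0.268 -0.205
  outer loop
   vertex 4.6 2.6 1.2
   vertex 3.9 4.6 0.6
   vertex 4.9 4.0 4.4
  endloop
 endfacet
 facet normal 0.151 -0.235 -0.960
  outer loop
   vertex 4.6 2.6 1.2
   vertex 3.2 1.7 1.2
   vertex 3.9 4.6 0.6
  endloop
 endfacet
 facet normal 0.969 -0.246 0.017
  outer loop
   vertex 4.6 2.6 1.2
   vertex 4.9 4.0 4.4
   vertex 4.0 0.5 5.0
  endloop
 endfacet
 facet normal 0.506 -0.786 -0.355
  outer loop
   vertex 4.6 2.6 1.2
   vertex 4.0 0.5 5.0
   vertex 3.2 1.7 1.2
  endloop
 endfacet
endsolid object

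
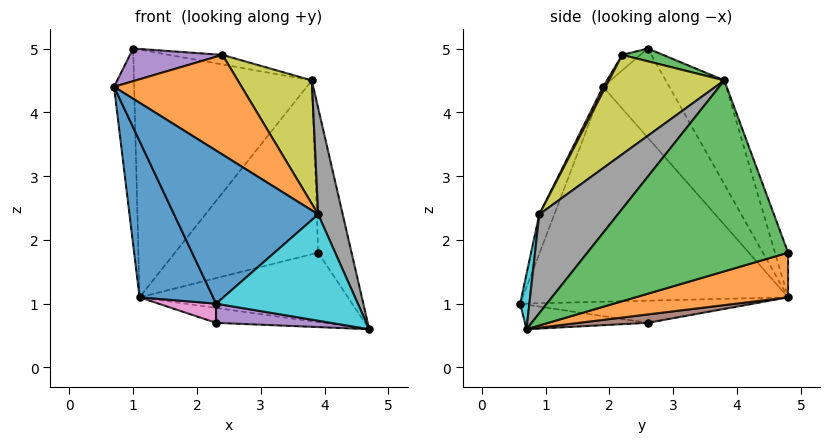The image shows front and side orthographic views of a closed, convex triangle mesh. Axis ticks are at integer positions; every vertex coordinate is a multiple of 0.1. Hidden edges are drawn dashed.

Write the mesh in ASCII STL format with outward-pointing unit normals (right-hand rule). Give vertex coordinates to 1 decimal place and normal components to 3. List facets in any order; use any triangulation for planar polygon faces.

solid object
 facet normal -0.909 -0.252 -0.332
  outer loop
   vertex 1.1 4.8 1.1
   vertex 2.3 0.6 1.0
   vertex 0.7 1.9 4.4
  endloop
 endfacet
 facet normal 0.230 0.314 -0.921
  outer loop
   vertex 1.1 4.8 1.1
   vertex 3.9 4.8 1.8
   vertex 4.7 0.7 0.6
  endloop
 endfacet
 facet normal 0.982 0.163 0.097
  outer loop
   vertex 3.8 3.8 4.5
   vertex 4.7 0.7 0.6
   vertex 3.9 4.8 1.8
  endloop
 endfacet
 facet normal -0.086 0.935 0.343
  outer loop
   vertex 3.8 3.8 4.5
   vertex 3.9 4.8 1.8
   vertex 1.1 4.8 1.1
  endloop
 endfacet
 facet normal -0.157 -0.147 -0.977
  outer loop
   vertex 2.3 2.6 0.7
   vertex 4.7 0.7 0.6
   vertex 2.3 0.6 1.0
  endloop
 endfacet
 facet normal 0.171 0.266 -0.949
  outer loop
   vertex 2.3 2.6 0.7
   vertex 1.1 4.8 1.1
   vertex 4.7 0.7 0.6
  endloop
 endfacet
 facet normal -0.516 -0.127 -0.847
  outer loop
   vertex 2.3 2.6 0.7
   vertex 2.3 0.6 1.0
   vertex 1.1 4.8 1.1
  endloop
 endfacet
 facet normal 0.868 -0.271 0.416
  outer loop
   vertex 3.9 0.9 2.4
   vertex 4.7 0.7 0.6
   vertex 3.8 3.8 4.5
  endloop
 endfacet
 facet normal 0.662 -0.425 0.618
  outer loop
   vertex 3.9 0.9 2.4
   vertex 3.8 3.8 4.5
   vertex 2.4 2.2 4.9
  endloop
 endfacet
 facet normal 0.064 -0.988 0.138
  outer loop
   vertex 3.9 0.9 2.4
   vertex 2.3 0.6 1.0
   vertex 4.7 0.7 0.6
  endloop
 endfacet
 facet normal -0.098 -0.944 0.315
  outer loop
   vertex 3.9 0.9 2.4
   vertex 0.7 1.9 4.4
   vertex 2.3 0.6 1.0
  endloop
 endfacet
 facet normal 0.018 -0.883 0.470
  outer loop
   vertex 3.9 0.9 2.4
   vertex 2.4 2.2 4.9
   vertex 0.7 1.9 4.4
  endloop
 endfacet
 facet normal 0.112 0.147 0.983
  outer loop
   vertex 1.0 2.6 5.0
   vertex 2.4 2.2 4.9
   vertex 3.8 3.8 4.5
  endloop
 endfacet
 facet normal -0.277 0.840 0.467
  outer loop
   vertex 1.0 2.6 5.0
   vertex 3.8 3.8 4.5
   vertex 1.1 4.8 1.1
  endloop
 endfacet
 facet normal -0.120 -0.616 0.779
  outer loop
   vertex 1.0 2.6 5.0
   vertex 0.7 1.9 4.4
   vertex 2.4 2.2 4.9
  endloop
 endfacet
 facet normal -0.948 0.288 0.138
  outer loop
   vertex 1.0 2.6 5.0
   vertex 1.1 4.8 1.1
   vertex 0.7 1.9 4.4
  endloop
 endfacet
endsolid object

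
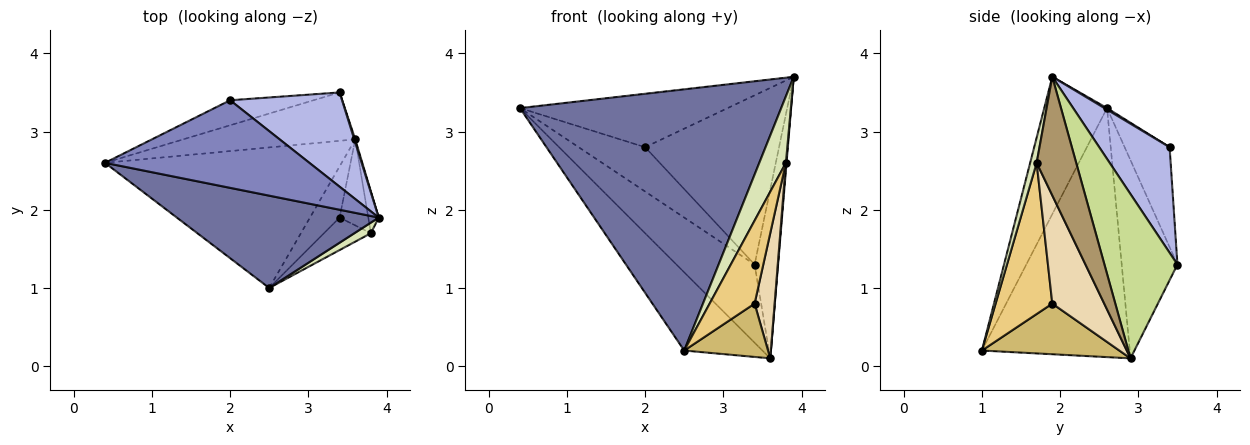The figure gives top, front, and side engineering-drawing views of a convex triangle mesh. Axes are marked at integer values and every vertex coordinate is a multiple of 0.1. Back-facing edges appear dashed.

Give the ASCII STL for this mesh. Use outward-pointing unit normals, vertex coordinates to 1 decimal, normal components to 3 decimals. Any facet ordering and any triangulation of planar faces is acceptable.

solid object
 facet normal -0.221 -0.920 0.325
  outer loop
   vertex 2.5 1.0 0.2
   vertex 3.9 1.9 3.7
   vertex 0.4 2.6 3.3
  endloop
 endfacet
 facet normal 0.007 0.521 0.854
  outer loop
   vertex 2.0 3.4 2.8
   vertex 0.4 2.6 3.3
   vertex 3.9 1.9 3.7
  endloop
 endfacet
 facet normal -0.508 0.750 -0.424
  outer loop
   vertex 2.0 3.4 2.8
   vertex 3.4 3.5 1.3
   vertex 0.4 2.6 3.3
  endloop
 endfacet
 facet normal 0.417 0.794 0.442
  outer loop
   vertex 2.0 3.4 2.8
   vertex 3.9 1.9 3.7
   vertex 3.4 3.5 1.3
  endloop
 endfacet
 facet normal -0.518 0.727 -0.450
  outer loop
   vertex 3.6 2.9 0.1
   vertex 0.4 2.6 3.3
   vertex 3.4 3.5 1.3
  endloop
 endfacet
 facet normal -0.677 0.358 -0.643
  outer loop
   vertex 3.6 2.9 0.1
   vertex 2.5 1.0 0.2
   vertex 0.4 2.6 3.3
  endloop
 endfacet
 facet normal 0.952 0.306 0.006
  outer loop
   vertex 3.6 2.9 0.1
   vertex 3.4 3.5 1.3
   vertex 3.9 1.9 3.7
  endloop
 endfacet
 facet normal 0.234 -0.960 0.153
  outer loop
   vertex 3.8 1.7 2.6
   vertex 3.9 1.9 3.7
   vertex 2.5 1.0 0.2
  endloop
 endfacet
 facet normal 0.996 -0.016 -0.088
  outer loop
   vertex 3.8 1.7 2.6
   vertex 3.6 2.9 0.1
   vertex 3.9 1.9 3.7
  endloop
 endfacet
 facet normal 0.764 -0.466 -0.447
  outer loop
   vertex 3.4 1.9 0.8
   vertex 2.5 1.0 0.2
   vertex 3.6 2.9 0.1
  endloop
 endfacet
 facet normal 0.761 -0.604 -0.236
  outer loop
   vertex 3.4 1.9 0.8
   vertex 3.8 1.7 2.6
   vertex 2.5 1.0 0.2
  endloop
 endfacet
 facet normal 0.906 -0.349 -0.240
  outer loop
   vertex 3.4 1.9 0.8
   vertex 3.6 2.9 0.1
   vertex 3.8 1.7 2.6
  endloop
 endfacet
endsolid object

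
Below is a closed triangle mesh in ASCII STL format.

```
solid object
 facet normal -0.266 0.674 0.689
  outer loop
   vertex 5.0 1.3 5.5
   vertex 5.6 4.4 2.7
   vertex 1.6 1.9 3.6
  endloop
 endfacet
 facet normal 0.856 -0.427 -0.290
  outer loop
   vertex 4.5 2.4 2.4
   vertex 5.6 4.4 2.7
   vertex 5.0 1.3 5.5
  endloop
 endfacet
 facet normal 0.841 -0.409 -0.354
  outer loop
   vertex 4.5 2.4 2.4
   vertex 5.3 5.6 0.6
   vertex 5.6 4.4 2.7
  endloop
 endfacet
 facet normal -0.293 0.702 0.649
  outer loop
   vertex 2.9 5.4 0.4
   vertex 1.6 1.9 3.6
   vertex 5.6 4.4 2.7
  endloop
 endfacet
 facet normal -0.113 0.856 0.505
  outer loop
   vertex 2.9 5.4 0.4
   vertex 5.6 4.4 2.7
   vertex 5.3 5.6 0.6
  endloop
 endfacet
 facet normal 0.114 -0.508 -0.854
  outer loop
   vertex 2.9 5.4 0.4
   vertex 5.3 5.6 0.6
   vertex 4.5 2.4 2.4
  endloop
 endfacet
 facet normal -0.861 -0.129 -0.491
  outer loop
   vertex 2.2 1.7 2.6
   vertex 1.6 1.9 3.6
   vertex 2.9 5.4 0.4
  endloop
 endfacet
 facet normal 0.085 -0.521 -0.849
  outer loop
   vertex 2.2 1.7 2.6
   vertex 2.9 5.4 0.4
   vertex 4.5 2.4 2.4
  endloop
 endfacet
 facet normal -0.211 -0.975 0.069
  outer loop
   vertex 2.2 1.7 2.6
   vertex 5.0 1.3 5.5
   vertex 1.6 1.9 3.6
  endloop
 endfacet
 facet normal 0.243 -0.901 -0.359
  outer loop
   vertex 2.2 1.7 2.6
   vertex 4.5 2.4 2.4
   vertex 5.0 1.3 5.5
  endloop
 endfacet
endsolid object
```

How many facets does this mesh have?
10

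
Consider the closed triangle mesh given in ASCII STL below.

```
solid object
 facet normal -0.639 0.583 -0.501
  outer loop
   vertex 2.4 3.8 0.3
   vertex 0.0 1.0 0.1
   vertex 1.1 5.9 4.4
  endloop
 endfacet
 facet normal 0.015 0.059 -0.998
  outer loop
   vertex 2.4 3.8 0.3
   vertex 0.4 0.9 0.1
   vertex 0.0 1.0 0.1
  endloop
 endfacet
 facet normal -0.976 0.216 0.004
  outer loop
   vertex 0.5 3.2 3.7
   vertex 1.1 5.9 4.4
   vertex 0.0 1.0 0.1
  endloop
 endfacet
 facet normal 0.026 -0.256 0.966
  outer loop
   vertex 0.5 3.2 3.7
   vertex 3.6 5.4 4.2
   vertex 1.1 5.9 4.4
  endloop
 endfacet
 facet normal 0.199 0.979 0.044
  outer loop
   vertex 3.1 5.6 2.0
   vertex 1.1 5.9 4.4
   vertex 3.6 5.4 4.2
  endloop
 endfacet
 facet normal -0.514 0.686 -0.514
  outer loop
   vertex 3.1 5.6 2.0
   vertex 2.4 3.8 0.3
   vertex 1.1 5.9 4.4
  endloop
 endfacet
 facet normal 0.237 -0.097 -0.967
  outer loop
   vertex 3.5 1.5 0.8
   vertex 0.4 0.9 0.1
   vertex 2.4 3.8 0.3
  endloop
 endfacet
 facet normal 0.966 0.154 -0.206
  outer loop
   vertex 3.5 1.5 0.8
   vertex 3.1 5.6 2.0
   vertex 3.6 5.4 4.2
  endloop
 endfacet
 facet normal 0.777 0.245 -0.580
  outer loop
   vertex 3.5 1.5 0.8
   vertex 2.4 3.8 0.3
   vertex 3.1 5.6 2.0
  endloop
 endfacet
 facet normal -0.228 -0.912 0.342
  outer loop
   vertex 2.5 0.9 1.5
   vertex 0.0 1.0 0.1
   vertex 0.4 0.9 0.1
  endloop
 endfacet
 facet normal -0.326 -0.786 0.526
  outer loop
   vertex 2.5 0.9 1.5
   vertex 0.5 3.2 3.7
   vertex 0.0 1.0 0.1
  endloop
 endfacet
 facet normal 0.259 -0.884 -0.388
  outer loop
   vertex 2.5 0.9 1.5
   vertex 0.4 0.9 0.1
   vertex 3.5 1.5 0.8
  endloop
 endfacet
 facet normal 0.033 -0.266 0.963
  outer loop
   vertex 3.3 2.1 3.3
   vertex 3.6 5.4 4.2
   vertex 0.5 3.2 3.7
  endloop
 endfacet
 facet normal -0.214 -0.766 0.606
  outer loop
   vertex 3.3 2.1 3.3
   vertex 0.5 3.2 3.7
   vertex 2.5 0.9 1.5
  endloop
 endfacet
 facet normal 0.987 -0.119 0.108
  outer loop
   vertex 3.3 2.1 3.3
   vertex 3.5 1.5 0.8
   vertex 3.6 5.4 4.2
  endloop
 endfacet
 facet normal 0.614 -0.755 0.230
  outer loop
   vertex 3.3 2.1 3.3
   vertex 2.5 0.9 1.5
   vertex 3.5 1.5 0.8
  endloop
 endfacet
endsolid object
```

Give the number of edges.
24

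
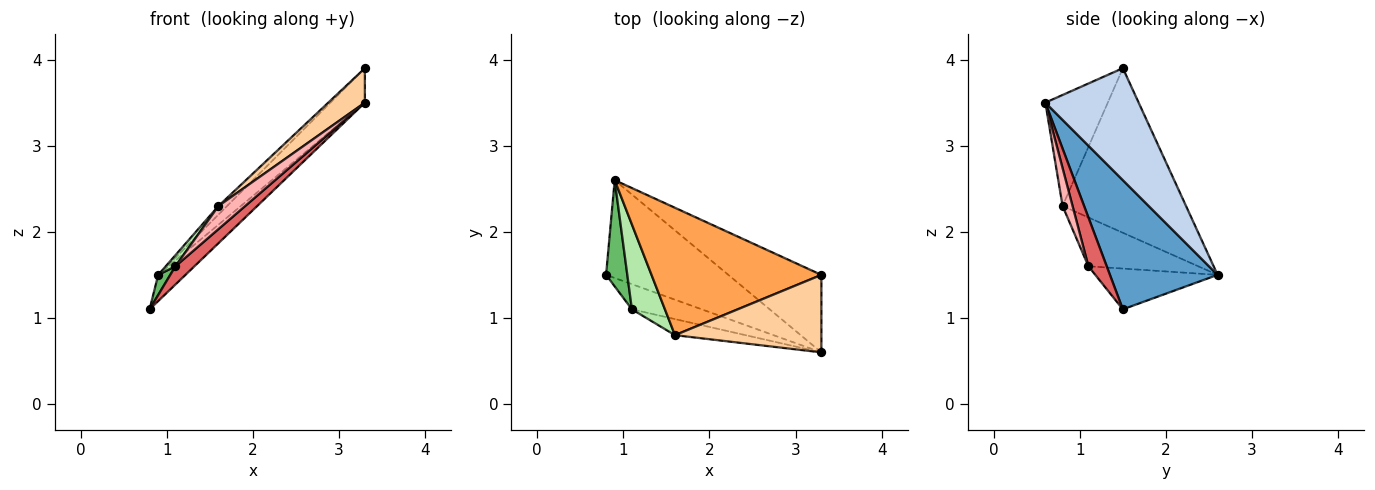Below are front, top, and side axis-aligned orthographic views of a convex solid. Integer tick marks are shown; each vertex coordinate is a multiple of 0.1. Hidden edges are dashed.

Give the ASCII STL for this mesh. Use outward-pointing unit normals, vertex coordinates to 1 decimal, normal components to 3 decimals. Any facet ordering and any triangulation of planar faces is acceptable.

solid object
 facet normal 0.714 0.181 -0.676
  outer loop
   vertex 3.3 0.6 3.5
   vertex 0.8 1.5 1.1
   vertex 0.9 2.6 1.5
  endloop
 endfacet
 facet normal 0.740 0.273 -0.615
  outer loop
   vertex 3.3 0.6 3.5
   vertex 0.9 2.6 1.5
   vertex 3.3 1.5 3.9
  endloop
 endfacet
 facet normal -0.695 0.048 0.717
  outer loop
   vertex 1.6 0.8 2.3
   vertex 3.3 1.5 3.9
   vertex 0.9 2.6 1.5
  endloop
 endfacet
 facet normal -0.569 -0.334 0.751
  outer loop
   vertex 1.6 0.8 2.3
   vertex 3.3 0.6 3.5
   vertex 3.3 1.5 3.9
  endloop
 endfacet
 facet normal -0.883 -0.087 0.460
  outer loop
   vertex 1.1 1.1 1.6
   vertex 0.9 2.6 1.5
   vertex 0.8 1.5 1.1
  endloop
 endfacet
 facet normal -0.826 -0.073 0.559
  outer loop
   vertex 1.1 1.1 1.6
   vertex 1.6 0.8 2.3
   vertex 0.9 2.6 1.5
  endloop
 endfacet
 facet normal 0.492 -0.511 -0.704
  outer loop
   vertex 1.1 1.1 1.6
   vertex 0.8 1.5 1.1
   vertex 3.3 0.6 3.5
  endloop
 endfacet
 facet normal 0.293 -0.785 -0.546
  outer loop
   vertex 1.1 1.1 1.6
   vertex 3.3 0.6 3.5
   vertex 1.6 0.8 2.3
  endloop
 endfacet
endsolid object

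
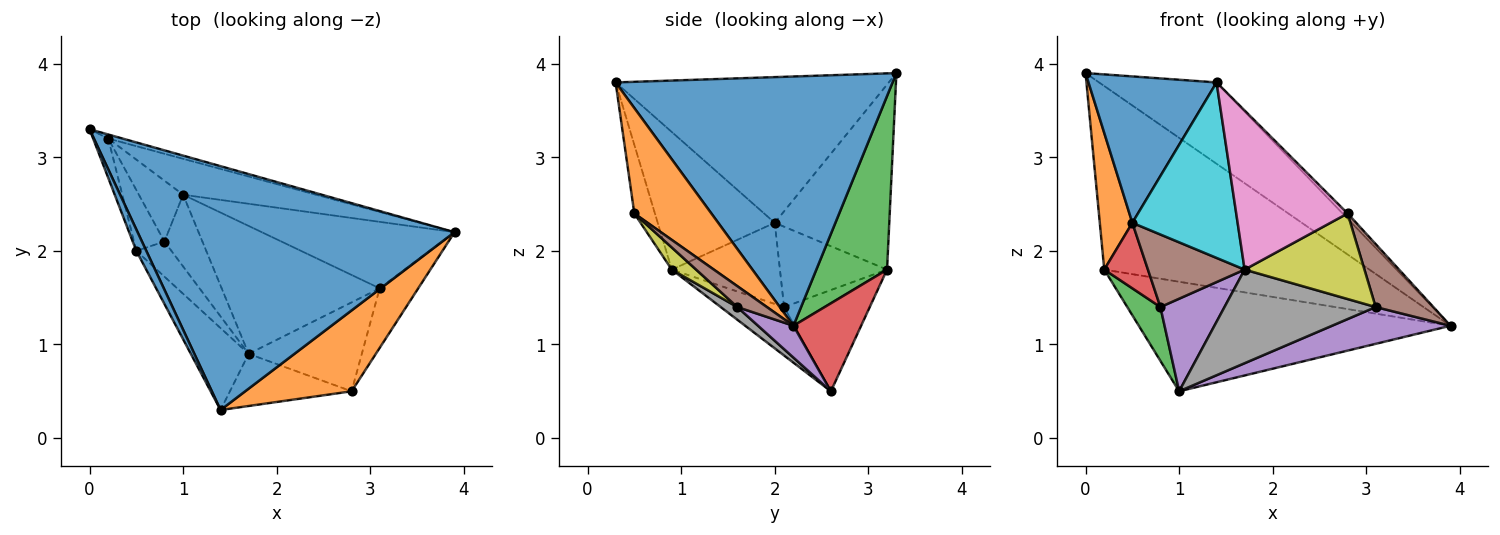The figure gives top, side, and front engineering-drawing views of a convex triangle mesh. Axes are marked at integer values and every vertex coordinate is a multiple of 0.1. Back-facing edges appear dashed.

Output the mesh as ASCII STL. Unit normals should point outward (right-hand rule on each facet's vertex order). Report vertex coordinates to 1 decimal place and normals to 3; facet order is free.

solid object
 facet normal 0.598 0.254 0.760
  outer loop
   vertex 1.4 0.3 3.8
   vertex 3.9 2.2 1.2
   vertex 0.0 3.3 3.9
  endloop
 endfacet
 facet normal 0.703 0.046 0.710
  outer loop
   vertex 2.8 0.5 2.4
   vertex 3.9 2.2 1.2
   vertex 1.4 0.3 3.8
  endloop
 endfacet
 facet normal 0.258 0.966 -0.021
  outer loop
   vertex 0.2 3.2 1.8
   vertex 0.0 3.3 3.9
   vertex 3.9 2.2 1.2
  endloop
 endfacet
 facet normal 0.202 0.931 -0.305
  outer loop
   vertex 0.2 3.2 1.8
   vertex 3.9 2.2 1.2
   vertex 1.0 2.6 0.5
  endloop
 endfacet
 facet normal 0.143 -0.479 -0.866
  outer loop
   vertex 3.1 1.6 1.4
   vertex 1.0 2.6 0.5
   vertex 3.9 2.2 1.2
  endloop
 endfacet
 facet normal 0.350 -0.681 -0.644
  outer loop
   vertex 3.1 1.6 1.4
   vertex 3.9 2.2 1.2
   vertex 2.8 0.5 2.4
  endloop
 endfacet
 facet normal -0.173 -0.936 -0.307
  outer loop
   vertex 1.7 0.9 1.8
   vertex 2.8 0.5 2.4
   vertex 1.4 0.3 3.8
  endloop
 endfacet
 facet normal 0.065 -0.589 -0.805
  outer loop
   vertex 1.7 0.9 1.8
   vertex 1.0 2.6 0.5
   vertex 3.1 1.6 1.4
  endloop
 endfacet
 facet normal 0.139 -0.687 -0.713
  outer loop
   vertex 1.7 0.9 1.8
   vertex 3.1 1.6 1.4
   vertex 2.8 0.5 2.4
  endloop
 endfacet
 facet normal -0.710 -0.639 -0.298
  outer loop
   vertex 0.5 2.0 2.3
   vertex 1.7 0.9 1.8
   vertex 1.4 0.3 3.8
  endloop
 endfacet
 facet normal -0.904 -0.424 0.062
  outer loop
   vertex 0.5 2.0 2.3
   vertex 1.4 0.3 3.8
   vertex 0.0 3.3 3.9
  endloop
 endfacet
 facet normal -0.959 -0.272 -0.078
  outer loop
   vertex 0.5 2.0 2.3
   vertex 0.0 3.3 3.9
   vertex 0.2 3.2 1.8
  endloop
 endfacet
 facet normal -0.864 -0.334 -0.377
  outer loop
   vertex 0.8 2.1 1.4
   vertex 0.2 3.2 1.8
   vertex 1.0 2.6 0.5
  endloop
 endfacet
 facet normal -0.874 -0.356 -0.331
  outer loop
   vertex 0.8 2.1 1.4
   vertex 0.5 2.0 2.3
   vertex 0.2 3.2 1.8
  endloop
 endfacet
 facet normal -0.616 -0.623 -0.483
  outer loop
   vertex 0.8 2.1 1.4
   vertex 1.0 2.6 0.5
   vertex 1.7 0.9 1.8
  endloop
 endfacet
 facet normal -0.709 -0.634 -0.307
  outer loop
   vertex 0.8 2.1 1.4
   vertex 1.7 0.9 1.8
   vertex 0.5 2.0 2.3
  endloop
 endfacet
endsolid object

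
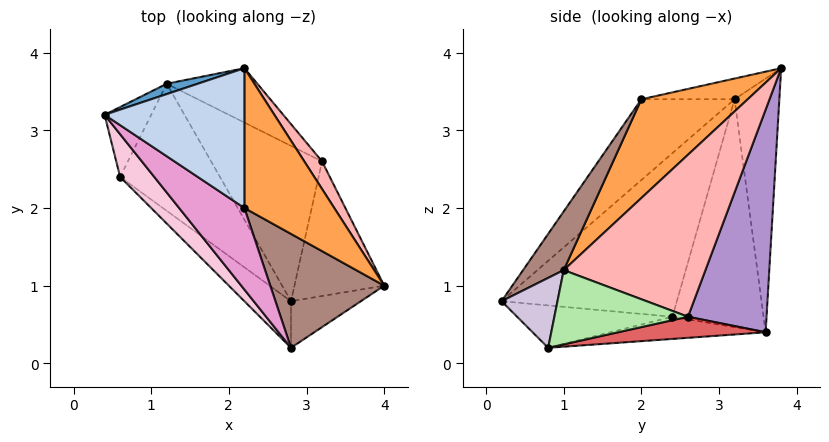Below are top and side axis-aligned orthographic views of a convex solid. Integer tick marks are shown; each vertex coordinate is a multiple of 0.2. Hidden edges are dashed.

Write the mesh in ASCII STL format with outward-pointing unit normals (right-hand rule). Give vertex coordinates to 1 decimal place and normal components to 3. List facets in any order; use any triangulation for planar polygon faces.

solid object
 facet normal -0.324 0.945 0.040
  outer loop
   vertex 1.2 3.6 0.4
   vertex 0.4 3.2 3.4
   vertex 2.2 3.8 3.8
  endloop
 endfacet
 facet normal -0.143 -0.215 0.966
  outer loop
   vertex 2.2 2.0 3.4
   vertex 2.2 3.8 3.8
   vertex 0.4 3.2 3.4
  endloop
 endfacet
 facet normal 0.731 -0.148 0.666
  outer loop
   vertex 2.2 2.0 3.4
   vertex 4.0 1.0 1.2
   vertex 2.2 3.8 3.8
  endloop
 endfacet
 facet normal -0.891 0.415 -0.182
  outer loop
   vertex 0.6 2.4 0.6
   vertex 0.4 3.2 3.4
   vertex 1.2 3.6 0.4
  endloop
 endfacet
 facet normal -0.217 -0.054 -0.975
  outer loop
   vertex 0.6 2.4 0.6
   vertex 1.2 3.6 0.4
   vertex 2.8 0.8 0.2
  endloop
 endfacet
 facet normal 0.637 0.030 -0.770
  outer loop
   vertex 3.2 2.6 0.6
   vertex 4.0 1.0 1.2
   vertex 2.8 0.8 0.2
  endloop
 endfacet
 facet normal 0.184 0.174 -0.967
  outer loop
   vertex 3.2 2.6 0.6
   vertex 2.8 0.8 0.2
   vertex 1.2 3.6 0.4
  endloop
 endfacet
 facet normal 0.875 0.474 0.096
  outer loop
   vertex 3.2 2.6 0.6
   vertex 2.2 3.8 3.8
   vertex 4.0 1.0 1.2
  endloop
 endfacet
 facet normal 0.454 0.871 -0.185
  outer loop
   vertex 3.2 2.6 0.6
   vertex 1.2 3.6 0.4
   vertex 2.2 3.8 3.8
  endloop
 endfacet
 facet normal 0.577 -0.577 -0.577
  outer loop
   vertex 2.8 0.2 0.8
   vertex 2.8 0.8 0.2
   vertex 4.0 1.0 1.2
  endloop
 endfacet
 facet normal 0.303 -0.749 0.589
  outer loop
   vertex 2.8 0.2 0.8
   vertex 4.0 1.0 1.2
   vertex 2.2 2.0 3.4
  endloop
 endfacet
 facet normal -0.541 -0.595 -0.595
  outer loop
   vertex 2.8 0.2 0.8
   vertex 0.6 2.4 0.6
   vertex 2.8 0.8 0.2
  endloop
 endfacet
 facet normal -0.506 -0.759 0.409
  outer loop
   vertex 2.8 0.2 0.8
   vertex 2.2 2.0 3.4
   vertex 0.4 3.2 3.4
  endloop
 endfacet
 facet normal -0.706 -0.693 0.147
  outer loop
   vertex 2.8 0.2 0.8
   vertex 0.4 3.2 3.4
   vertex 0.6 2.4 0.6
  endloop
 endfacet
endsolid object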